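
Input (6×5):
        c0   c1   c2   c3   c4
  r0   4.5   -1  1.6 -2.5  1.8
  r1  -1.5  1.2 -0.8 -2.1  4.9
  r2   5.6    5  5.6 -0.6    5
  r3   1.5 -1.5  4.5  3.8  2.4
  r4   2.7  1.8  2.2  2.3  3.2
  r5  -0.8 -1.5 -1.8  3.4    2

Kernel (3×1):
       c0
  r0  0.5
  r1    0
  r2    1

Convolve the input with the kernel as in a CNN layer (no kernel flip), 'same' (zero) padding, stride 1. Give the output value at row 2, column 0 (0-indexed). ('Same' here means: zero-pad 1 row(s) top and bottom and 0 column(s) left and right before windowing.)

The receptive field on the zero-padded input at this output position is [-1.5 / 5.6 / 1.5]. Elementwise product with the kernel and sum: -1.5·0.5 + 1.5·1.

0.75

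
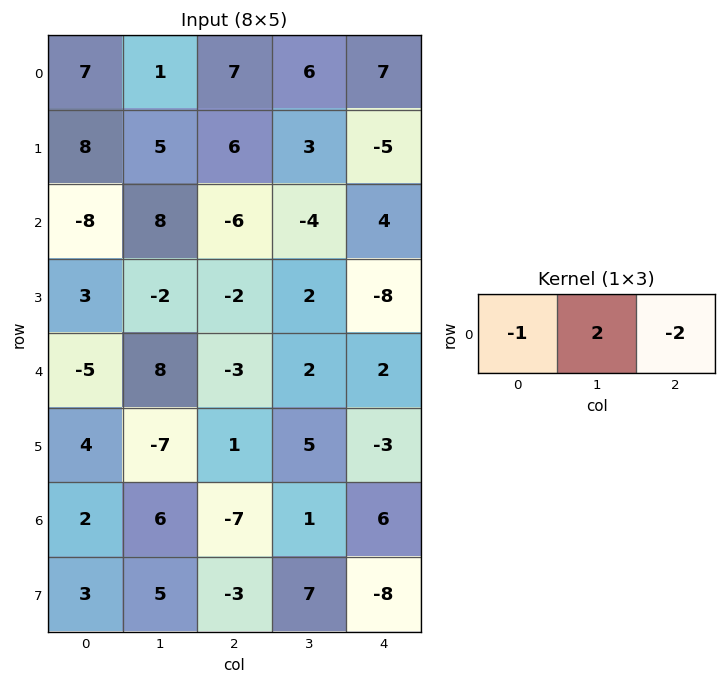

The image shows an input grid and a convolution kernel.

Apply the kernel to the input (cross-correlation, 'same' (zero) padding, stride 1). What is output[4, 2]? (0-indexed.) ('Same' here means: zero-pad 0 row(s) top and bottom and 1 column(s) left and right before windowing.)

The receptive field on the zero-padded input at this output position is [8 -3 2]. Elementwise product with the kernel and sum: 8·-1 + -3·2 + 2·-2.

-18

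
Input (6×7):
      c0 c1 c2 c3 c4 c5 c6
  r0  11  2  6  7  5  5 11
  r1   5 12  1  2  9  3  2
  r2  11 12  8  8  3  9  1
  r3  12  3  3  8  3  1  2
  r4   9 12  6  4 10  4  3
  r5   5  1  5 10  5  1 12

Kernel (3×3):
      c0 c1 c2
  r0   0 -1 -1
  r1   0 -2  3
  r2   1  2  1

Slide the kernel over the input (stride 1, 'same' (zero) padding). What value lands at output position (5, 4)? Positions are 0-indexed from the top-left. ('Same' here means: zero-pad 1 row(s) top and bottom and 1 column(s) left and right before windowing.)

The receptive field on the zero-padded input at this output position is [4 10 4 / 10 5 1 / 0 0 0]. Elementwise product with the kernel and sum: 10·-1 + 4·-1 + 5·-2 + 1·3 + 0·1 + 0·2 + 0·1.

-21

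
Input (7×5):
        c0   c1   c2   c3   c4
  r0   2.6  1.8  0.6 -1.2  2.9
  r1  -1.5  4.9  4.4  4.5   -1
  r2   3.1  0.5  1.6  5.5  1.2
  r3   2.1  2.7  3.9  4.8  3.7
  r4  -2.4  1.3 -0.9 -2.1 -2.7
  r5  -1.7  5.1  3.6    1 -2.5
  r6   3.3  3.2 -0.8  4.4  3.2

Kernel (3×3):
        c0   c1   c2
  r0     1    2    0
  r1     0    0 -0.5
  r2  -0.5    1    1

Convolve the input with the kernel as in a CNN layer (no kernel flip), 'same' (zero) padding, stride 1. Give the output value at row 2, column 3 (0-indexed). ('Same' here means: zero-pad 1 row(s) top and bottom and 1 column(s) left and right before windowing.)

19.35

The receptive field on the zero-padded input at this output position is [4.4 4.5 -1 / 1.6 5.5 1.2 / 3.9 4.8 3.7]. Elementwise product with the kernel and sum: 4.4·1 + 4.5·2 + 1.2·-0.5 + 3.9·-0.5 + 4.8·1 + 3.7·1.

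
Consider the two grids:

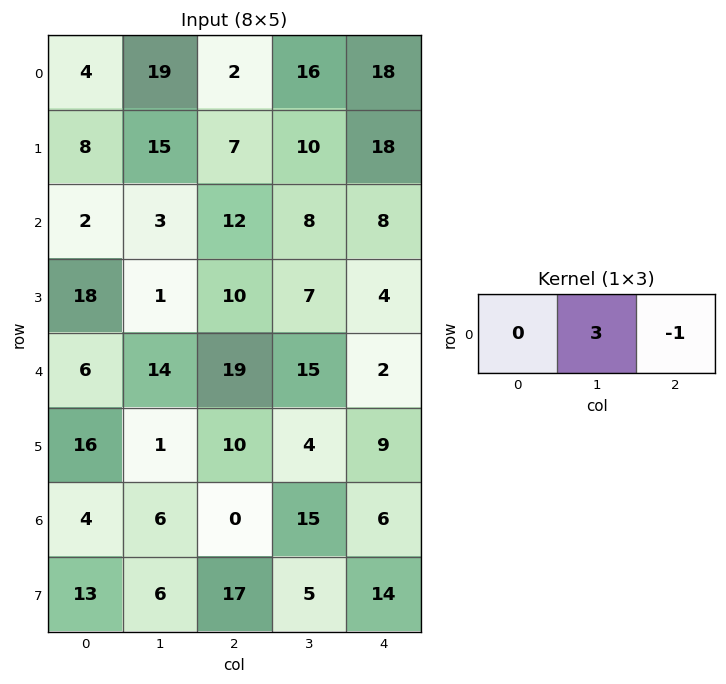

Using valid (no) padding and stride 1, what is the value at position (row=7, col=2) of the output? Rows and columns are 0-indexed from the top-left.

1

The receptive field on the input at this output position is [17 5 14]. Elementwise product with the kernel and sum: 5·3 + 14·-1.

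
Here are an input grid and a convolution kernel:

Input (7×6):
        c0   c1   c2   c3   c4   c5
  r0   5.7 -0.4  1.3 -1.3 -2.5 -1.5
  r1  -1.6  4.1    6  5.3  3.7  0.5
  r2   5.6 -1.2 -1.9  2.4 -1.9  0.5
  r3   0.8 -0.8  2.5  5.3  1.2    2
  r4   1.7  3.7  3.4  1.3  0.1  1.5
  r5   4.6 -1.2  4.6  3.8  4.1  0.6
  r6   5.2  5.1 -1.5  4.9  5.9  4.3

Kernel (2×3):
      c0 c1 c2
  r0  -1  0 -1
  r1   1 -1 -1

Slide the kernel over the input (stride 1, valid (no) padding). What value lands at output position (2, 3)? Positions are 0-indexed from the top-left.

The receptive field on the input at this output position is [2.4 -1.9 0.5 / 5.3 1.2 2]. Elementwise product with the kernel and sum: 2.4·-1 + 0.5·-1 + 5.3·1 + 1.2·-1 + 2·-1.

-0.8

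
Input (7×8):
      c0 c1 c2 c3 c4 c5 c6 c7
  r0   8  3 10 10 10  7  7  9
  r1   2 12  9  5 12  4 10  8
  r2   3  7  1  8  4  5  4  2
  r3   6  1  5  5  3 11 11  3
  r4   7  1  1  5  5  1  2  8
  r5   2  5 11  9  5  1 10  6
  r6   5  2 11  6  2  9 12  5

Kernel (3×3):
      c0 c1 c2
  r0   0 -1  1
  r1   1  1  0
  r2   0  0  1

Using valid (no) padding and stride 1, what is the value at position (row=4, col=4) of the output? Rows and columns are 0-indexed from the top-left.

The receptive field on the input at this output position is [5 1 2 / 5 1 10 / 2 9 12]. Elementwise product with the kernel and sum: 1·-1 + 2·1 + 5·1 + 1·1 + 12·1.

19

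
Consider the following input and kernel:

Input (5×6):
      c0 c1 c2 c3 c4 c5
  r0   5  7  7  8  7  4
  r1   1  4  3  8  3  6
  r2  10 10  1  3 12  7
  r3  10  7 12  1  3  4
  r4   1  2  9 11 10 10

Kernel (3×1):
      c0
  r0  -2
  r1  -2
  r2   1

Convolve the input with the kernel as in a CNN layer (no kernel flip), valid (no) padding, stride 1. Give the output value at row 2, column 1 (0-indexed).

The receptive field on the input at this output position is [10 / 7 / 2]. Elementwise product with the kernel and sum: 10·-2 + 7·-2 + 2·1.

-32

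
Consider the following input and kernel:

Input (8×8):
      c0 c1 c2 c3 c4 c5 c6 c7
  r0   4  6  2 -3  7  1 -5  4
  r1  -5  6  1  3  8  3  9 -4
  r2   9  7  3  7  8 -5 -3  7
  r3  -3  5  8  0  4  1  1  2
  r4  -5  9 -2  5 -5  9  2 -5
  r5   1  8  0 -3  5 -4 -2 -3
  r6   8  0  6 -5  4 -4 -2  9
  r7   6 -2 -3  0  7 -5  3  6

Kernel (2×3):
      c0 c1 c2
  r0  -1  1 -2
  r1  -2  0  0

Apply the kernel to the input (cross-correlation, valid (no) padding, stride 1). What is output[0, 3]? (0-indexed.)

2

The receptive field on the input at this output position is [-3 7 1 / 3 8 3]. Elementwise product with the kernel and sum: -3·-1 + 7·1 + 1·-2 + 3·-2.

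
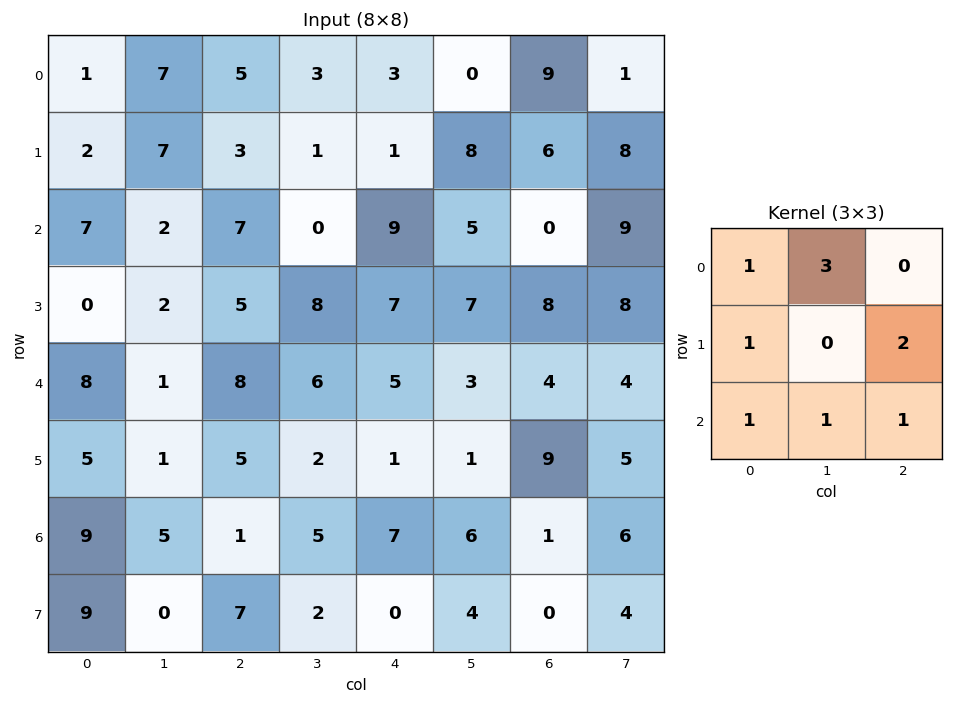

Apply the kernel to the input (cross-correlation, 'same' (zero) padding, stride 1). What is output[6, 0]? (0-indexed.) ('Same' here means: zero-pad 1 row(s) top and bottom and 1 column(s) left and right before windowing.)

The receptive field on the zero-padded input at this output position is [0 5 1 / 0 9 5 / 0 9 0]. Elementwise product with the kernel and sum: 0·1 + 5·3 + 0·1 + 5·2 + 0·1 + 9·1 + 0·1.

34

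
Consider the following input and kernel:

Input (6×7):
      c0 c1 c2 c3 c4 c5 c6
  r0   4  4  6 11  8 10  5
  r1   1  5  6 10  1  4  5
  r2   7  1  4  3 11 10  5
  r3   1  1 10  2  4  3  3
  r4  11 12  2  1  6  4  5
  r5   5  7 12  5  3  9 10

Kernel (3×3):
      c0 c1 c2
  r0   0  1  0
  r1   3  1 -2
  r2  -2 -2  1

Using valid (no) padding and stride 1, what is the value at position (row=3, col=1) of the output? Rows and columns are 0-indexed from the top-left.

13

The receptive field on the input at this output position is [1 10 2 / 12 2 1 / 7 12 5]. Elementwise product with the kernel and sum: 10·1 + 12·3 + 2·1 + 1·-2 + 7·-2 + 12·-2 + 5·1.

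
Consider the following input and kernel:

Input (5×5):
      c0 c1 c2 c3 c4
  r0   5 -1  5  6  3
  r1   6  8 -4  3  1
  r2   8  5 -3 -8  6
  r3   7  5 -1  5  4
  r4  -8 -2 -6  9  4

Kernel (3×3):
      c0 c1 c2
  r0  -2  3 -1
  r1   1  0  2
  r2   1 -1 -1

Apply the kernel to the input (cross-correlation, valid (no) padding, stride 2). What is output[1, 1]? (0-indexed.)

-36

The receptive field on the input at this output position is [-3 -8 6 / -1 5 4 / -6 9 4]. Elementwise product with the kernel and sum: -3·-2 + -8·3 + 6·-1 + -1·1 + 4·2 + -6·1 + 9·-1 + 4·-1.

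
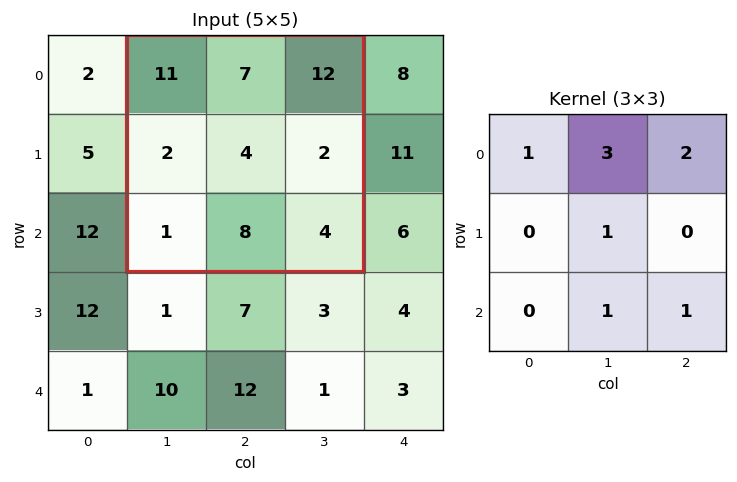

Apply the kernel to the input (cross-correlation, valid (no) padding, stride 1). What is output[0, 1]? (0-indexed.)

72

The receptive field on the input at this output position is [11 7 12 / 2 4 2 / 1 8 4]. Elementwise product with the kernel and sum: 11·1 + 7·3 + 12·2 + 4·1 + 8·1 + 4·1.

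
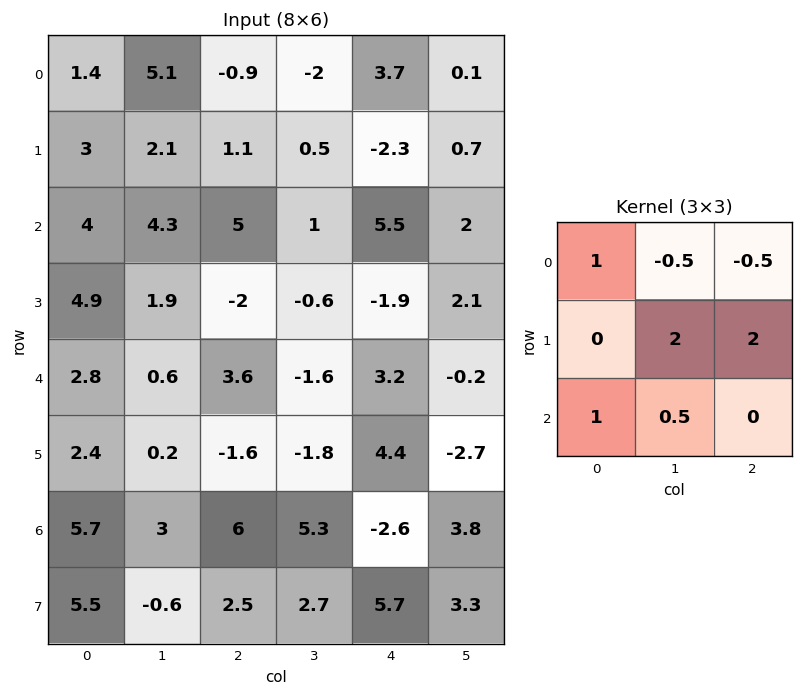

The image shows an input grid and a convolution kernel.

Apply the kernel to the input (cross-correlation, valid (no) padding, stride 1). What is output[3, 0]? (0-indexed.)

15.85

The receptive field on the input at this output position is [4.9 1.9 -2 / 2.8 0.6 3.6 / 2.4 0.2 -1.6]. Elementwise product with the kernel and sum: 4.9·1 + 1.9·-0.5 + -2·-0.5 + 0.6·2 + 3.6·2 + 2.4·1 + 0.2·0.5.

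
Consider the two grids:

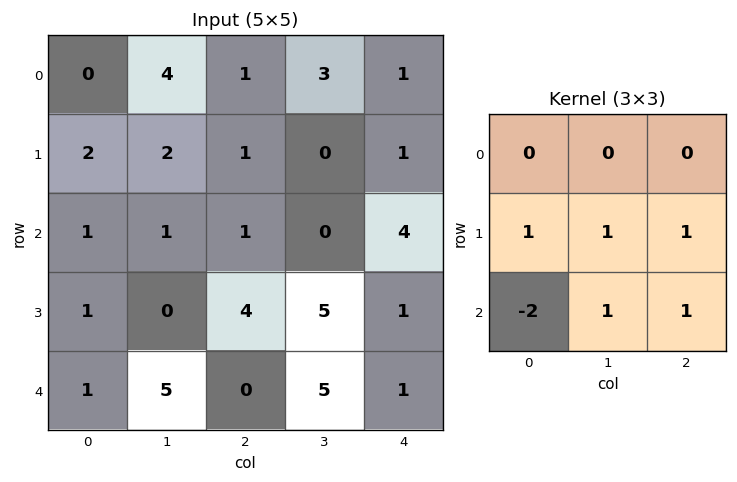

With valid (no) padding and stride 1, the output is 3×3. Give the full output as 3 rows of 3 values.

Output[0,0]: The receptive field on the input at this output position is [0 4 1 / 2 2 1 / 1 1 1]. Elementwise product with the kernel and sum: 2·1 + 2·1 + 1·1 + 1·-2 + 1·1 + 1·1.

5 2 4
5 11 3
8 4 16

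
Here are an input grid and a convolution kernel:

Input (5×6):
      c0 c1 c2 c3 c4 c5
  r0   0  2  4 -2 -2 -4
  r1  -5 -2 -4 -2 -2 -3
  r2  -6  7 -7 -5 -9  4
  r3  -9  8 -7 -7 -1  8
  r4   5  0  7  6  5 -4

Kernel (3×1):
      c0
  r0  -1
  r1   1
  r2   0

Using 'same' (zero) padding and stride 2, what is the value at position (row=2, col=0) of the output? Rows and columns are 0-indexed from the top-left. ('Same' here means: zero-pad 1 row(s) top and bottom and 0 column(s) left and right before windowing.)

14

The receptive field on the zero-padded input at this output position is [-9 / 5 / 0]. Elementwise product with the kernel and sum: -9·-1 + 5·1.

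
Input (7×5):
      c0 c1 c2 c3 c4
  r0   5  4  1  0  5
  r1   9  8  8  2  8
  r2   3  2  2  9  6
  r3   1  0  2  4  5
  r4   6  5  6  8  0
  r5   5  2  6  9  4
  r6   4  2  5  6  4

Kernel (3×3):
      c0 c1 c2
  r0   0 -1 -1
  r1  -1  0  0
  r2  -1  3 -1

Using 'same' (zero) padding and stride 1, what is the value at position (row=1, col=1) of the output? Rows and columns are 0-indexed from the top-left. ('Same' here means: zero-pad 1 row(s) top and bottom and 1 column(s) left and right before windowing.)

-13

The receptive field on the zero-padded input at this output position is [5 4 1 / 9 8 8 / 3 2 2]. Elementwise product with the kernel and sum: 4·-1 + 1·-1 + 9·-1 + 3·-1 + 2·3 + 2·-1.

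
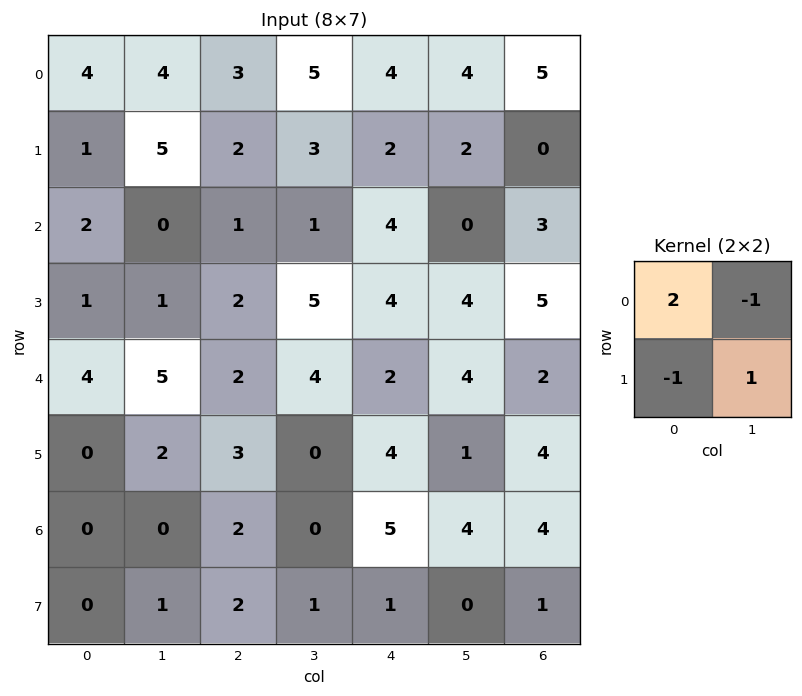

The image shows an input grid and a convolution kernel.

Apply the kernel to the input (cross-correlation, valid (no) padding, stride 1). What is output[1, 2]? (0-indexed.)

The receptive field on the input at this output position is [2 3 / 1 1]. Elementwise product with the kernel and sum: 2·2 + 3·-1 + 1·-1 + 1·1.

1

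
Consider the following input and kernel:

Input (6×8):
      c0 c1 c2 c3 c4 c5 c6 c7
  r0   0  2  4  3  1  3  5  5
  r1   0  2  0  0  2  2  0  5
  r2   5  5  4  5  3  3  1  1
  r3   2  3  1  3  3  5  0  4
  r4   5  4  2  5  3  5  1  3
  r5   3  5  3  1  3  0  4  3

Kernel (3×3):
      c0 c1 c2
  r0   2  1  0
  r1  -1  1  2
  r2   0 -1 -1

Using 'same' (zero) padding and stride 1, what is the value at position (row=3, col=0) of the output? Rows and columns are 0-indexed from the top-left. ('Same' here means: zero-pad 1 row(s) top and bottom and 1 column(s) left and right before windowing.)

4

The receptive field on the zero-padded input at this output position is [0 5 5 / 0 2 3 / 0 5 4]. Elementwise product with the kernel and sum: 0·2 + 5·1 + 0·-1 + 2·1 + 3·2 + 5·-1 + 4·-1.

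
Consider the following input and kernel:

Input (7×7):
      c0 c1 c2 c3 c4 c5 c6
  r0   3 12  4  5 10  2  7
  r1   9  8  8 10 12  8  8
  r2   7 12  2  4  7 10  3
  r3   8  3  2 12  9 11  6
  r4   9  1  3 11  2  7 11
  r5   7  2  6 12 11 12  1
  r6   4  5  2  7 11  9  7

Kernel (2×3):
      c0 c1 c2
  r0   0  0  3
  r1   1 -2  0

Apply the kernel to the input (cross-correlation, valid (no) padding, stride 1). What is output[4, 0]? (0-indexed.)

12

The receptive field on the input at this output position is [9 1 3 / 7 2 6]. Elementwise product with the kernel and sum: 3·3 + 7·1 + 2·-2.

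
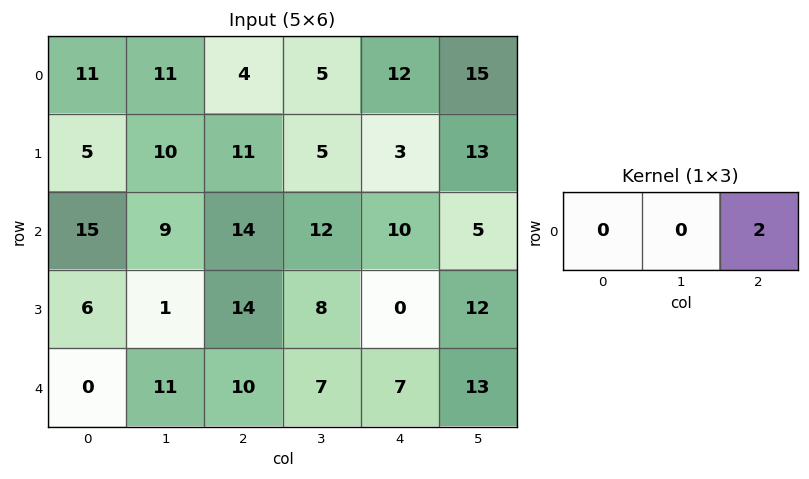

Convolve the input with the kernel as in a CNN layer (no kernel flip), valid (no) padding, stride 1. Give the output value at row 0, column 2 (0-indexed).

The receptive field on the input at this output position is [4 5 12]. Elementwise product with the kernel and sum: 12·2.

24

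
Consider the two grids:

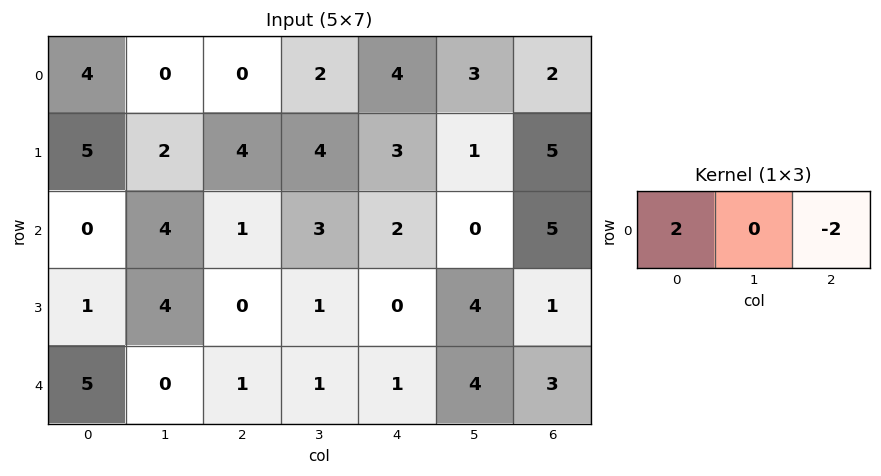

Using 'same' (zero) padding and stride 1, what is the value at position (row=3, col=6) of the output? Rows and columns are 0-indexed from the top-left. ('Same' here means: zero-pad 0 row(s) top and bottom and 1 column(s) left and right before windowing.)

8

The receptive field on the zero-padded input at this output position is [4 1 0]. Elementwise product with the kernel and sum: 4·2 + 0·-2.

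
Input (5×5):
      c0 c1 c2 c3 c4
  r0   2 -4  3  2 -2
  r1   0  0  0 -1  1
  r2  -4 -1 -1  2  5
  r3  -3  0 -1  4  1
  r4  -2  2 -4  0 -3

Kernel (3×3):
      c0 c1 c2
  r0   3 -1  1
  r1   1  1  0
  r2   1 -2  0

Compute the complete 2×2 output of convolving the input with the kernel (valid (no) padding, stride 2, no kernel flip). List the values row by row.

Output[0,0]: The receptive field on the input at this output position is [2 -4 3 / 0 0 0 / -4 -1 -1]. Elementwise product with the kernel and sum: 2·3 + -4·-1 + 3·1 + 0·1 + 0·1 + -4·1 + -1·-2.
Output[0,1]: The receptive field on the input at this output position is [3 2 -2 / 0 -1 1 / -1 2 5]. Elementwise product with the kernel and sum: 3·3 + 2·-1 + -2·1 + 0·1 + -1·1 + -1·1 + 2·-2.

11 -1
-21 -1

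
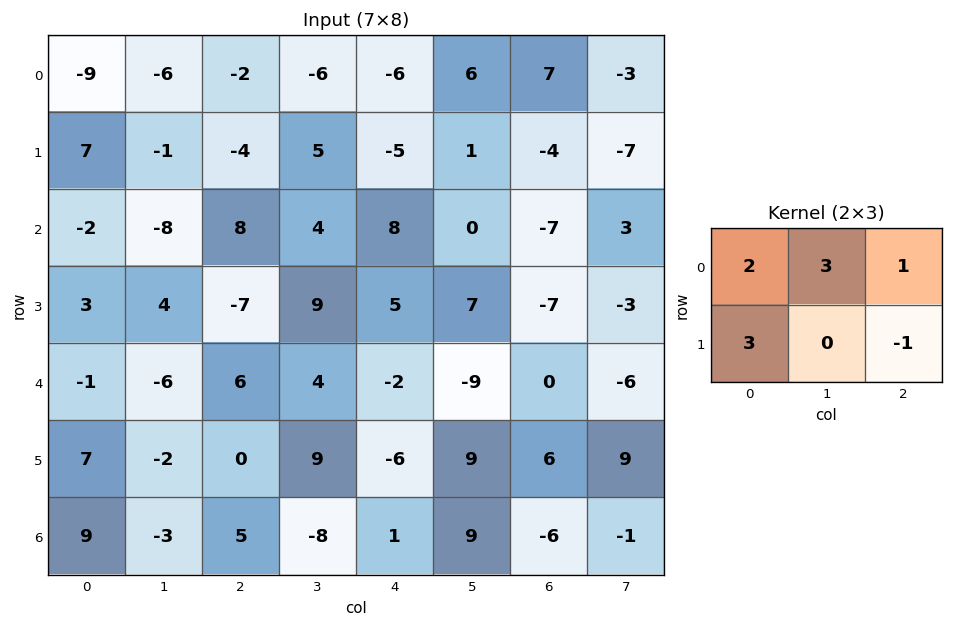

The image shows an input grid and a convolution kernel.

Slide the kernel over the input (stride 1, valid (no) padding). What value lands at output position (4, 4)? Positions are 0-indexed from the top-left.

The receptive field on the input at this output position is [-2 -9 0 / -6 9 6]. Elementwise product with the kernel and sum: -2·2 + -9·3 + 0·1 + -6·3 + 6·-1.

-55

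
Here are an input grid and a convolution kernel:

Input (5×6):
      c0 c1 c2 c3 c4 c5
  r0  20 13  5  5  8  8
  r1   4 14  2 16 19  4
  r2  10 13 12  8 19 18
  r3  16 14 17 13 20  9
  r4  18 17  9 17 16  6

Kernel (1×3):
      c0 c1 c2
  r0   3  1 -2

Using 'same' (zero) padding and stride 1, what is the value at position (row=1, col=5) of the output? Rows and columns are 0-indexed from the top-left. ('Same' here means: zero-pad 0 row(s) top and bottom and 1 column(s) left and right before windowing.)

The receptive field on the zero-padded input at this output position is [19 4 0]. Elementwise product with the kernel and sum: 19·3 + 4·1 + 0·-2.

61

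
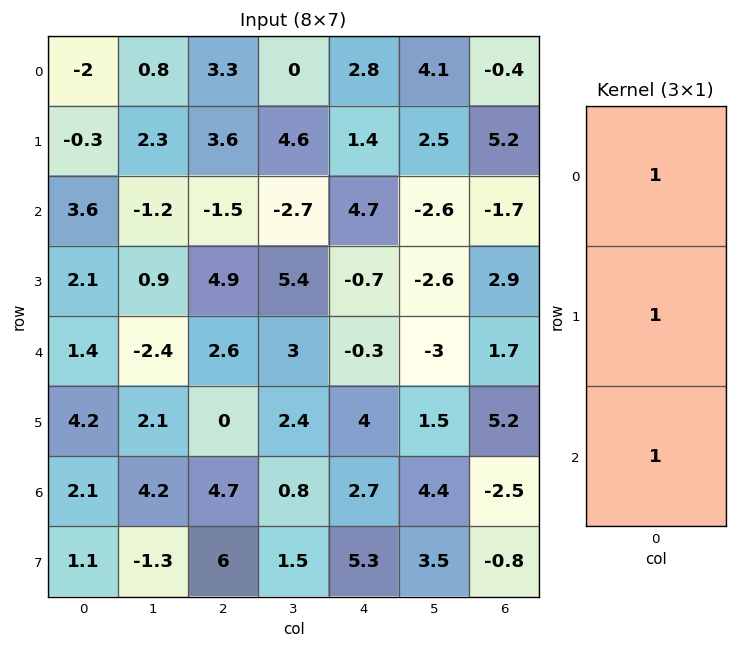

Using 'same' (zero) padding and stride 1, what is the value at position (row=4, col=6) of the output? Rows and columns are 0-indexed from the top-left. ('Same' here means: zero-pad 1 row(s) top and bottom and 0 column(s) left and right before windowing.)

The receptive field on the zero-padded input at this output position is [2.9 / 1.7 / 5.2]. Elementwise product with the kernel and sum: 2.9·1 + 1.7·1 + 5.2·1.

9.8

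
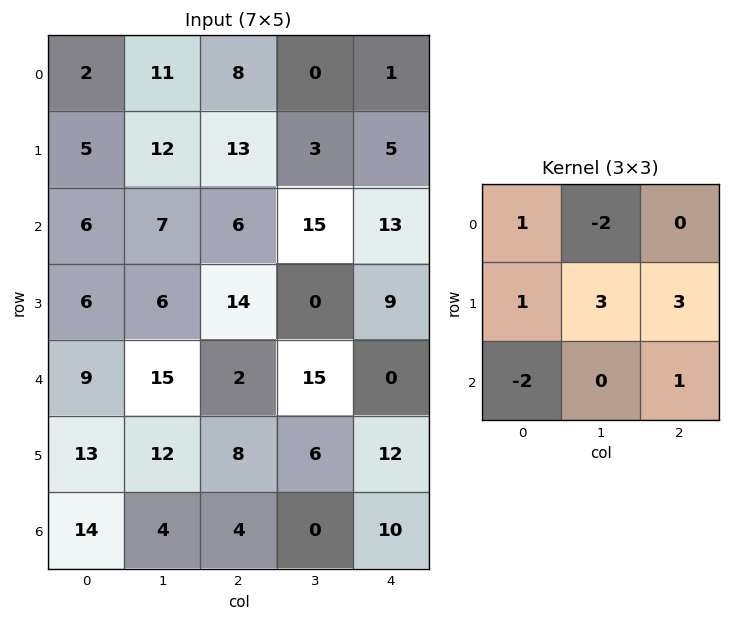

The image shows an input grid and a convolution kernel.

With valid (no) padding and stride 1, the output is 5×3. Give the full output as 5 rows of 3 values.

54 56 46
28 44 78
42 28 13
36 26 57
28 57 36

Output[0,0]: The receptive field on the input at this output position is [2 11 8 / 5 12 13 / 6 7 6]. Elementwise product with the kernel and sum: 2·1 + 11·-2 + 5·1 + 12·3 + 13·3 + 6·-2 + 6·1.
Output[0,1]: The receptive field on the input at this output position is [11 8 0 / 12 13 3 / 7 6 15]. Elementwise product with the kernel and sum: 11·1 + 8·-2 + 12·1 + 13·3 + 3·3 + 7·-2 + 15·1.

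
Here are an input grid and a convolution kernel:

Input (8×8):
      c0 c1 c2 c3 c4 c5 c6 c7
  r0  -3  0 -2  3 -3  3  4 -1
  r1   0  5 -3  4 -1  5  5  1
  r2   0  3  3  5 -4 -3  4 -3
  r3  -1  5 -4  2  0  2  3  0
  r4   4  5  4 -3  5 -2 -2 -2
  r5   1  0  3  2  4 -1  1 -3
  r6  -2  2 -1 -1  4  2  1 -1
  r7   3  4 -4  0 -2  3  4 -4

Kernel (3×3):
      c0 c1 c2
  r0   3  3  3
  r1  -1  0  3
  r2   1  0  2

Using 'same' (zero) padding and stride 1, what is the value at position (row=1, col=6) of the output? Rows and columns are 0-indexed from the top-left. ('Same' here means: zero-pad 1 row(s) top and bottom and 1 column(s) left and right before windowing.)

The receptive field on the zero-padded input at this output position is [3 4 -1 / 5 5 1 / -3 4 -3]. Elementwise product with the kernel and sum: 3·3 + 4·3 + -1·3 + 5·-1 + 1·3 + -3·1 + -3·2.

7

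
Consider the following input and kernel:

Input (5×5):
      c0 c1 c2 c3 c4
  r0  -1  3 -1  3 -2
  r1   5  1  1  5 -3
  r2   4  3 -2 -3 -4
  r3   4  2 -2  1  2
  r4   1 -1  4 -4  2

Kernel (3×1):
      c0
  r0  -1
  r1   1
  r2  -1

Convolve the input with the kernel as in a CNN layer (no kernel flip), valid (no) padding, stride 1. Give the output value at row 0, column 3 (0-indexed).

5

The receptive field on the input at this output position is [3 / 5 / -3]. Elementwise product with the kernel and sum: 3·-1 + 5·1 + -3·-1.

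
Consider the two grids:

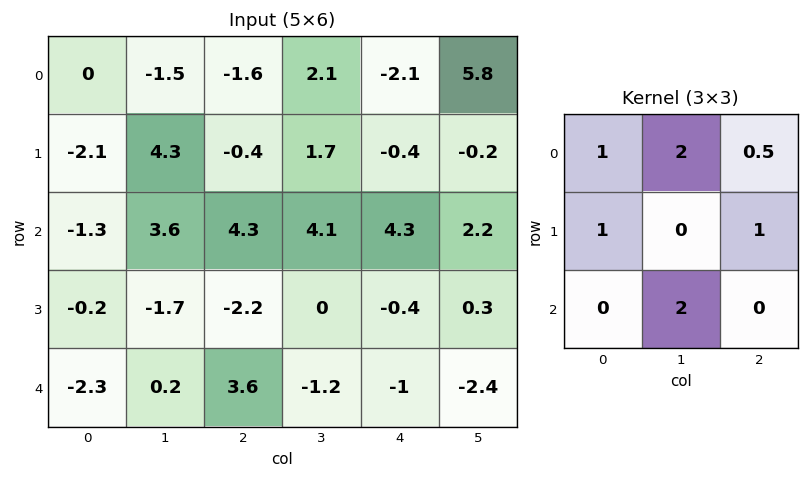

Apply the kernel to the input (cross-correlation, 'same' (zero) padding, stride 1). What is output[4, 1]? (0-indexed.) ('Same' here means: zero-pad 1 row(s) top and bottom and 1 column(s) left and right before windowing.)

The receptive field on the zero-padded input at this output position is [-0.2 -1.7 -2.2 / -2.3 0.2 3.6 / 0 0 0]. Elementwise product with the kernel and sum: -0.2·1 + -1.7·2 + -2.2·0.5 + -2.3·1 + 3.6·1 + 0·2.

-3.4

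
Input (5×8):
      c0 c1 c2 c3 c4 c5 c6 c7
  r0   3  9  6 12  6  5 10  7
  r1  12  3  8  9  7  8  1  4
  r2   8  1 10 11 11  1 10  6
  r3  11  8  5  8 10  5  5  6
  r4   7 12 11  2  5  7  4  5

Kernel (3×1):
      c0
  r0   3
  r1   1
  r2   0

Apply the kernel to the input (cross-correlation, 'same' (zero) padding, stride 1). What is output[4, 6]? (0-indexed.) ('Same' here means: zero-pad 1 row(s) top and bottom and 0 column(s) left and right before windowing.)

The receptive field on the zero-padded input at this output position is [5 / 4 / 0]. Elementwise product with the kernel and sum: 5·3 + 4·1.

19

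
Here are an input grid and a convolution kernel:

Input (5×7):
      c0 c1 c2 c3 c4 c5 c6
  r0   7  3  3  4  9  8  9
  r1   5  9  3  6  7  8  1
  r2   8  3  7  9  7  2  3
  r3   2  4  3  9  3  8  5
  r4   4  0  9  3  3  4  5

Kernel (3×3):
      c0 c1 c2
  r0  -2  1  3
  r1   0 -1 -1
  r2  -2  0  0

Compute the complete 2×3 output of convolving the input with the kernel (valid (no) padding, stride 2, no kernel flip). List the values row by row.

-30 -2 -6
-7 -14 -22

Output[0,0]: The receptive field on the input at this output position is [7 3 3 / 5 9 3 / 8 3 7]. Elementwise product with the kernel and sum: 7·-2 + 3·1 + 3·3 + 9·-1 + 3·-1 + 8·-2.
Output[0,1]: The receptive field on the input at this output position is [3 4 9 / 3 6 7 / 7 9 7]. Elementwise product with the kernel and sum: 3·-2 + 4·1 + 9·3 + 6·-1 + 7·-1 + 7·-2.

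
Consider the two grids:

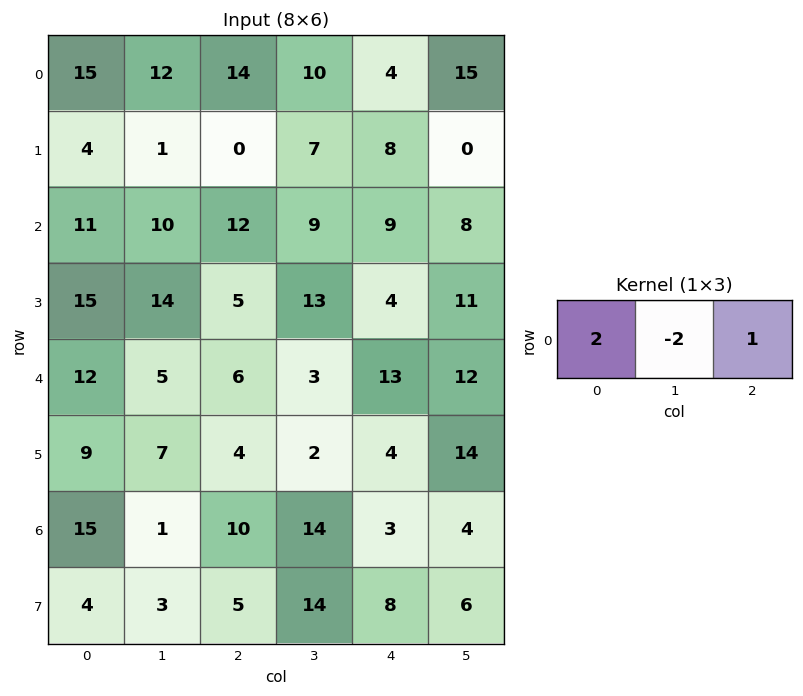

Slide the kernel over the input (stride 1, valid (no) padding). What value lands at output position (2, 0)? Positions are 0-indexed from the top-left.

The receptive field on the input at this output position is [11 10 12]. Elementwise product with the kernel and sum: 11·2 + 10·-2 + 12·1.

14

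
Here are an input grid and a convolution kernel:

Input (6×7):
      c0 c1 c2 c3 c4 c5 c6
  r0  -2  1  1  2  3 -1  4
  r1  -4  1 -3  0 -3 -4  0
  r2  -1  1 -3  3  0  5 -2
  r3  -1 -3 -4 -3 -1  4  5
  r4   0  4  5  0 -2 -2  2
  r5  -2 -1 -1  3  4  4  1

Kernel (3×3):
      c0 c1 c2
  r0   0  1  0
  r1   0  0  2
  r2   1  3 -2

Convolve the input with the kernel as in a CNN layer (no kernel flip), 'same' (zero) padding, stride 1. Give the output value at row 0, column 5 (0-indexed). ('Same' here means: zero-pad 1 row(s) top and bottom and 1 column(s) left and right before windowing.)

-7

The receptive field on the zero-padded input at this output position is [0 0 0 / 3 -1 4 / -3 -4 0]. Elementwise product with the kernel and sum: 0·1 + 4·2 + -3·1 + -4·3 + 0·-2.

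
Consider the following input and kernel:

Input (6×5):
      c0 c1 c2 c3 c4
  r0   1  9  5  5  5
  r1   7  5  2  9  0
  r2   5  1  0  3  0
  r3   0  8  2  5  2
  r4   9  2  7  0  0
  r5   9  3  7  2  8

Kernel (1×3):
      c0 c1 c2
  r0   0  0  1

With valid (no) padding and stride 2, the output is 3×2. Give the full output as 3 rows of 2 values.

5 5
0 0
7 0

Output[0,0]: The receptive field on the input at this output position is [1 9 5]. Elementwise product with the kernel and sum: 5·1.
Output[0,1]: The receptive field on the input at this output position is [5 5 5]. Elementwise product with the kernel and sum: 5·1.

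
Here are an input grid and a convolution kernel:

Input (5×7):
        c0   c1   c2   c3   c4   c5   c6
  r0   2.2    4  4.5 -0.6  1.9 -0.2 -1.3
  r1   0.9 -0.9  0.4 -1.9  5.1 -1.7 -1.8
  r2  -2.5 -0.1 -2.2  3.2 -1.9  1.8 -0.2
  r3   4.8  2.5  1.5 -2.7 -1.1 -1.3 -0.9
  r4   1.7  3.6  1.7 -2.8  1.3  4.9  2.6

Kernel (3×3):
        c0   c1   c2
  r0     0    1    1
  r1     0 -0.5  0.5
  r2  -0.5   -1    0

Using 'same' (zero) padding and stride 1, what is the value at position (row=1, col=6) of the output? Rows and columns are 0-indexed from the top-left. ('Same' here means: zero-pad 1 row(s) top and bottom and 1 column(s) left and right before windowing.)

-1.1

The receptive field on the zero-padded input at this output position is [-0.2 -1.3 0 / -1.7 -1.8 0 / 1.8 -0.2 0]. Elementwise product with the kernel and sum: -1.3·1 + 0·1 + -1.8·-0.5 + 0·0.5 + 1.8·-0.5 + -0.2·-1.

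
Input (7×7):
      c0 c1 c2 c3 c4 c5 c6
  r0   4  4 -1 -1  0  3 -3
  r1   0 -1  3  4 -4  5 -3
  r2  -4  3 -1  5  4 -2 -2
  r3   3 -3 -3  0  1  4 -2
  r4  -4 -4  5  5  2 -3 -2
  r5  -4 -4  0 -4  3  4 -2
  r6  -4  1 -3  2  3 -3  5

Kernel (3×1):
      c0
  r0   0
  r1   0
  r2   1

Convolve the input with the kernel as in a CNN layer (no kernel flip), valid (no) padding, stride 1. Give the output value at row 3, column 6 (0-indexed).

-2

The receptive field on the input at this output position is [-2 / -2 / -2]. Elementwise product with the kernel and sum: -2·1.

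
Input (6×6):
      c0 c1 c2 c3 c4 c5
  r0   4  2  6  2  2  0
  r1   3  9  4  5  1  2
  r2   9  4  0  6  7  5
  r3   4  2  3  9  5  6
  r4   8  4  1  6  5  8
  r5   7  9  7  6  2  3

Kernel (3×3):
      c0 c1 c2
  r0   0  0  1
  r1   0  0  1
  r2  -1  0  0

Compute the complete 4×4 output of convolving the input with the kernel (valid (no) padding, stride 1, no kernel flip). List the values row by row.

1 3 3 -4
0 9 5 -2
-5 11 11 5
-3 6 3 8

Output[0,0]: The receptive field on the input at this output position is [4 2 6 / 3 9 4 / 9 4 0]. Elementwise product with the kernel and sum: 6·1 + 4·1 + 9·-1.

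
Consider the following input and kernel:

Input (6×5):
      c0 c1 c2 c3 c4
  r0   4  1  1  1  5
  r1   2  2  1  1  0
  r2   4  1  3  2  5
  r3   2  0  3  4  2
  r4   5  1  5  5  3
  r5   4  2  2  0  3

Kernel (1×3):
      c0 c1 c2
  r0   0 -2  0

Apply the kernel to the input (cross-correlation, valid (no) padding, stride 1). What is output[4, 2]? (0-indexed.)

The receptive field on the input at this output position is [5 5 3]. Elementwise product with the kernel and sum: 5·-2.

-10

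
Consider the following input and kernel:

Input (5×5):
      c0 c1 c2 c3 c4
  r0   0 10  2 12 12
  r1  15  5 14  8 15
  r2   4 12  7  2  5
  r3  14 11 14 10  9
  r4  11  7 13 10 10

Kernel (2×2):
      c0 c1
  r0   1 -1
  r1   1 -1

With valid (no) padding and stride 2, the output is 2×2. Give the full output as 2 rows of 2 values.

Output[0,0]: The receptive field on the input at this output position is [0 10 / 15 5]. Elementwise product with the kernel and sum: 0·1 + 10·-1 + 15·1 + 5·-1.

0 -4
-5 9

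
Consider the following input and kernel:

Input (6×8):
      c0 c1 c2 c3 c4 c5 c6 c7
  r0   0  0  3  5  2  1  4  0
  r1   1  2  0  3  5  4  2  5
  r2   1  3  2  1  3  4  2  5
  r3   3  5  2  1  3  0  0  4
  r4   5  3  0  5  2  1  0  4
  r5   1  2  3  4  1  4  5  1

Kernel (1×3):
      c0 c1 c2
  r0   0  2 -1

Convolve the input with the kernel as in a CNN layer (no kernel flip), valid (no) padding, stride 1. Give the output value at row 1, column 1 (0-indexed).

-3

The receptive field on the input at this output position is [2 0 3]. Elementwise product with the kernel and sum: 0·2 + 3·-1.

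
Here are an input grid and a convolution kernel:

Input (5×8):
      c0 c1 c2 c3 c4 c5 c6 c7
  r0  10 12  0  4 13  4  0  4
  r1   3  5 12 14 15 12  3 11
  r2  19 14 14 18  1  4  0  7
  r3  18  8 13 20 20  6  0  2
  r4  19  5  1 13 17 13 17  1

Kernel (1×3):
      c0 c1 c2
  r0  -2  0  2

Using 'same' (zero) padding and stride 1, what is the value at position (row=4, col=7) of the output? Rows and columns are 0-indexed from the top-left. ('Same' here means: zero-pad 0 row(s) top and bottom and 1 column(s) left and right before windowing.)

-34

The receptive field on the zero-padded input at this output position is [17 1 0]. Elementwise product with the kernel and sum: 17·-2 + 0·2.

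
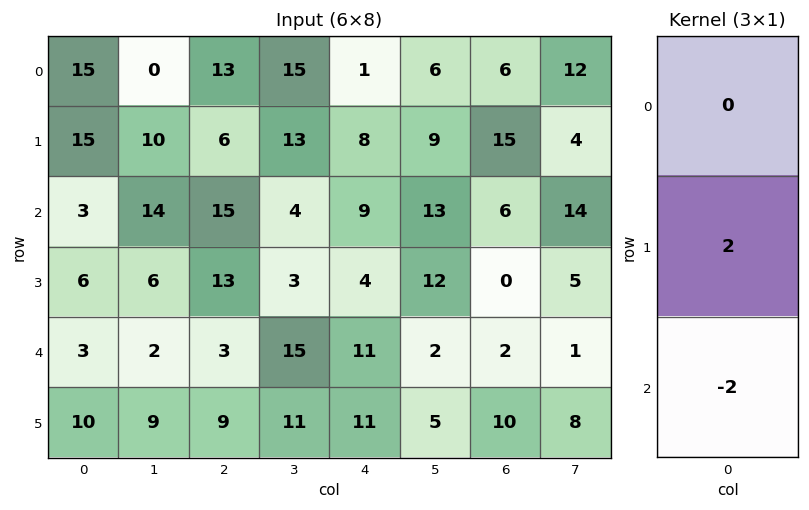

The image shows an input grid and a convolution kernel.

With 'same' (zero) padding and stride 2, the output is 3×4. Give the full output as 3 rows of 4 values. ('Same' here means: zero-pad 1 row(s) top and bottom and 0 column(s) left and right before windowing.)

Output[0,0]: The receptive field on the zero-padded input at this output position is [0 / 15 / 15]. Elementwise product with the kernel and sum: 15·2 + 15·-2.

0 14 -14 -18
-6 4 10 12
-14 -12 0 -16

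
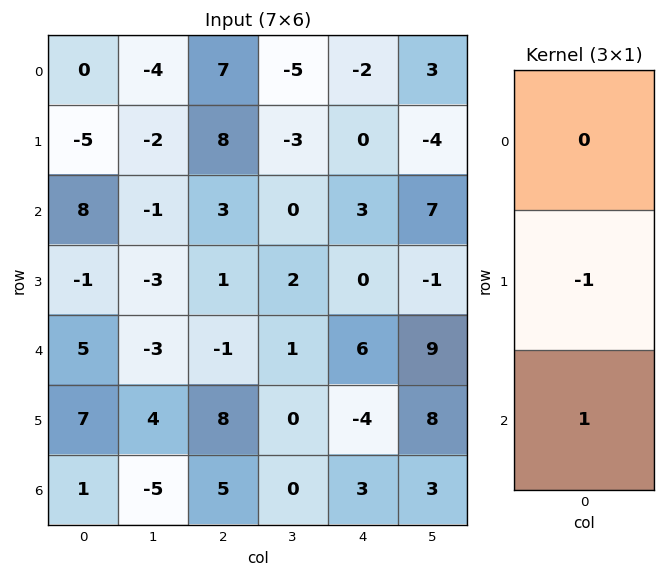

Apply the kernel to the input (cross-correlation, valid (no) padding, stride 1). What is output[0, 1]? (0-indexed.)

The receptive field on the input at this output position is [-4 / -2 / -1]. Elementwise product with the kernel and sum: -2·-1 + -1·1.

1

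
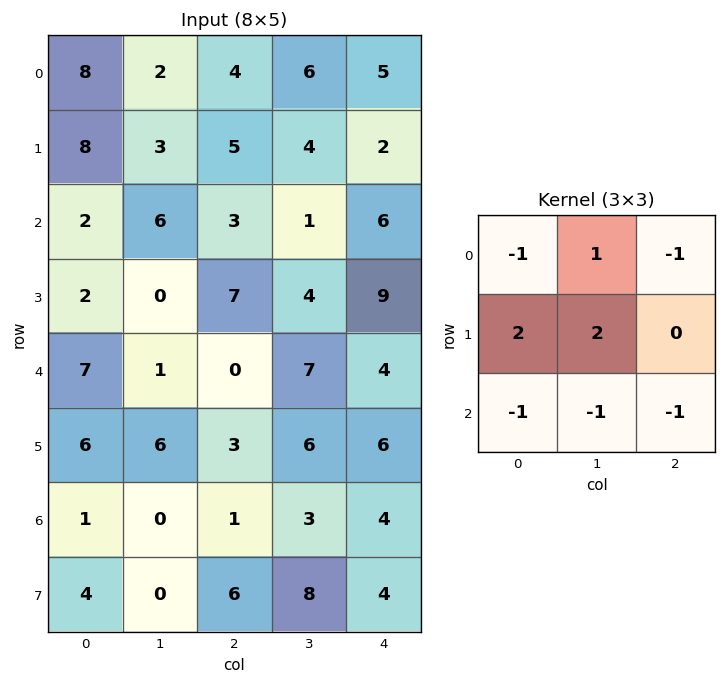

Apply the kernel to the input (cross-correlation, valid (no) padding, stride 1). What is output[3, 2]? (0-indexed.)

The receptive field on the input at this output position is [7 4 9 / 0 7 4 / 3 6 6]. Elementwise product with the kernel and sum: 7·-1 + 4·1 + 9·-1 + 0·2 + 7·2 + 3·-1 + 6·-1 + 6·-1.

-13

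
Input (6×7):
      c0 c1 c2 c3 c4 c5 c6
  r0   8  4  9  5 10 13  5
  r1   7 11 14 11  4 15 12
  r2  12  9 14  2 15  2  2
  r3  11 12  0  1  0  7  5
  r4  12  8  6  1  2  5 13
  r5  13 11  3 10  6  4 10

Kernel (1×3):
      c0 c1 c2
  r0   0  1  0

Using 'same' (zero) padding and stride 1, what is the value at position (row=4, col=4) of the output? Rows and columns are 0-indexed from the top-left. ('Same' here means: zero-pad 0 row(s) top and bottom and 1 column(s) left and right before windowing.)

2

The receptive field on the zero-padded input at this output position is [1 2 5]. Elementwise product with the kernel and sum: 2·1.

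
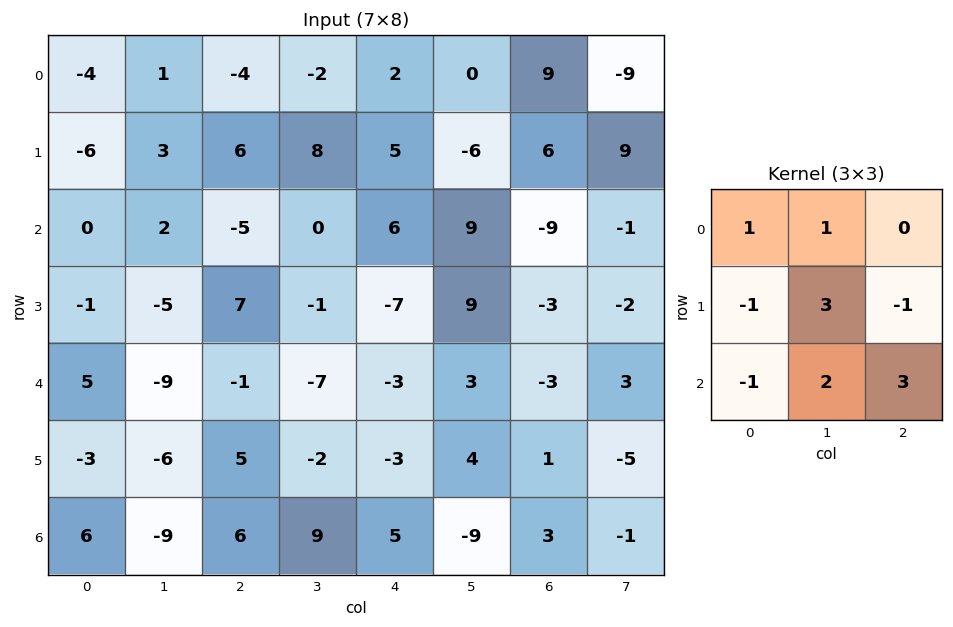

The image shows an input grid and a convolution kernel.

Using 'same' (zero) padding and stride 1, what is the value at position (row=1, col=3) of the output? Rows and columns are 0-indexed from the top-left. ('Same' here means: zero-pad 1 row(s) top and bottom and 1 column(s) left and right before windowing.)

30

The receptive field on the zero-padded input at this output position is [-4 -2 2 / 6 8 5 / -5 0 6]. Elementwise product with the kernel and sum: -4·1 + -2·1 + 6·-1 + 8·3 + 5·-1 + -5·-1 + 0·2 + 6·3.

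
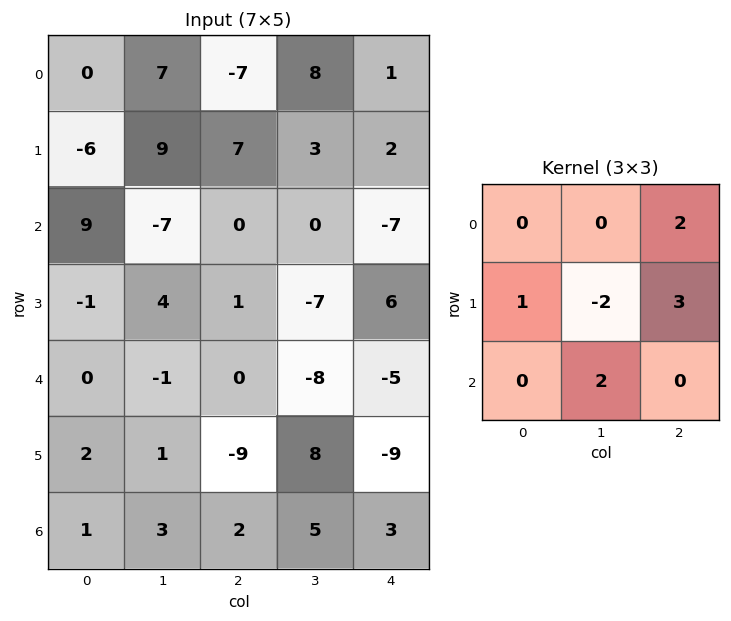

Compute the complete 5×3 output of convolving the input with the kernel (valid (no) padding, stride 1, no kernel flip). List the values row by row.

-31 20 9
45 1 -31
-8 -19 3
6 -57 29
-21 31 -52

Output[0,0]: The receptive field on the input at this output position is [0 7 -7 / -6 9 7 / 9 -7 0]. Elementwise product with the kernel and sum: -7·2 + -6·1 + 9·-2 + 7·3 + -7·2.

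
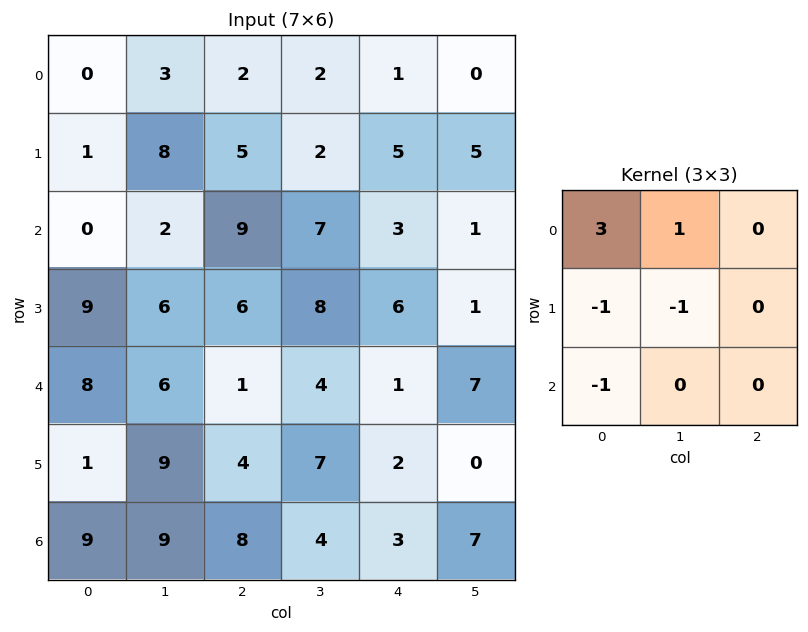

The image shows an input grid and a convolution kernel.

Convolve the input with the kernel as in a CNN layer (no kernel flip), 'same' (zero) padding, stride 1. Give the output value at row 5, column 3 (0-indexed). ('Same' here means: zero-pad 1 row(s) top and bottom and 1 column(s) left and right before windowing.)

The receptive field on the zero-padded input at this output position is [1 4 1 / 4 7 2 / 8 4 3]. Elementwise product with the kernel and sum: 1·3 + 4·1 + 4·-1 + 7·-1 + 8·-1.

-12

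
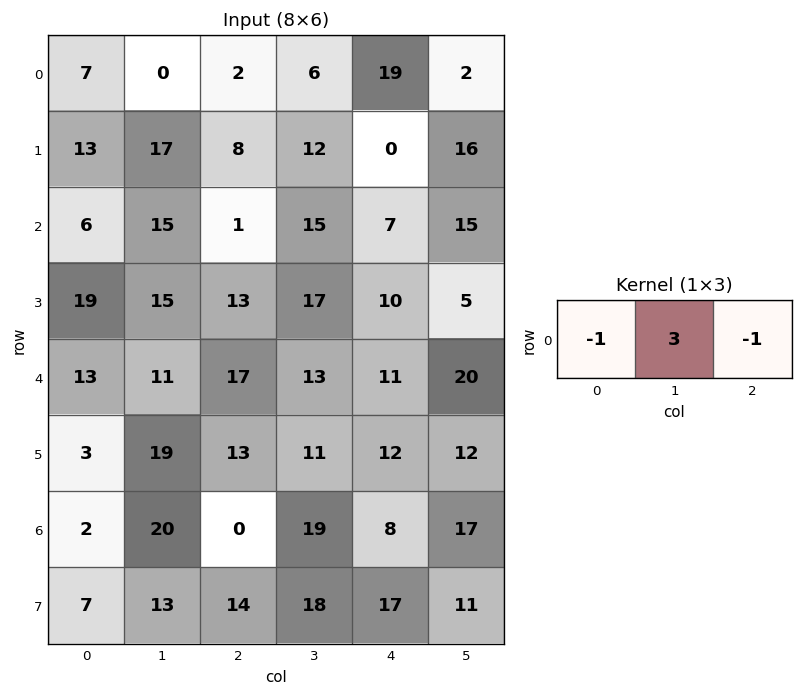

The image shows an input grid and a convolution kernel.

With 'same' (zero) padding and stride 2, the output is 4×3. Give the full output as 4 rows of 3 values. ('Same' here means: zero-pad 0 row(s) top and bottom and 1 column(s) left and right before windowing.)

21 0 49
3 -27 -9
28 27 0
-14 -39 -12

Output[0,0]: The receptive field on the zero-padded input at this output position is [0 7 0]. Elementwise product with the kernel and sum: 0·-1 + 7·3 + 0·-1.
Output[0,1]: The receptive field on the zero-padded input at this output position is [0 2 6]. Elementwise product with the kernel and sum: 0·-1 + 2·3 + 6·-1.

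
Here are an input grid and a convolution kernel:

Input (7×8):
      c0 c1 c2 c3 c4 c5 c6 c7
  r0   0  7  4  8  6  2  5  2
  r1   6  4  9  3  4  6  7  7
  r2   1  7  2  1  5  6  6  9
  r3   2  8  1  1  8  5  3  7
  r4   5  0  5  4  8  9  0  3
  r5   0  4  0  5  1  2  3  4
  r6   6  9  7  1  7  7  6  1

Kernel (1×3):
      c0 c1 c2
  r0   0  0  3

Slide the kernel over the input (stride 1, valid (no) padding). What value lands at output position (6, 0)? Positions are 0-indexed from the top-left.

21

The receptive field on the input at this output position is [6 9 7]. Elementwise product with the kernel and sum: 7·3.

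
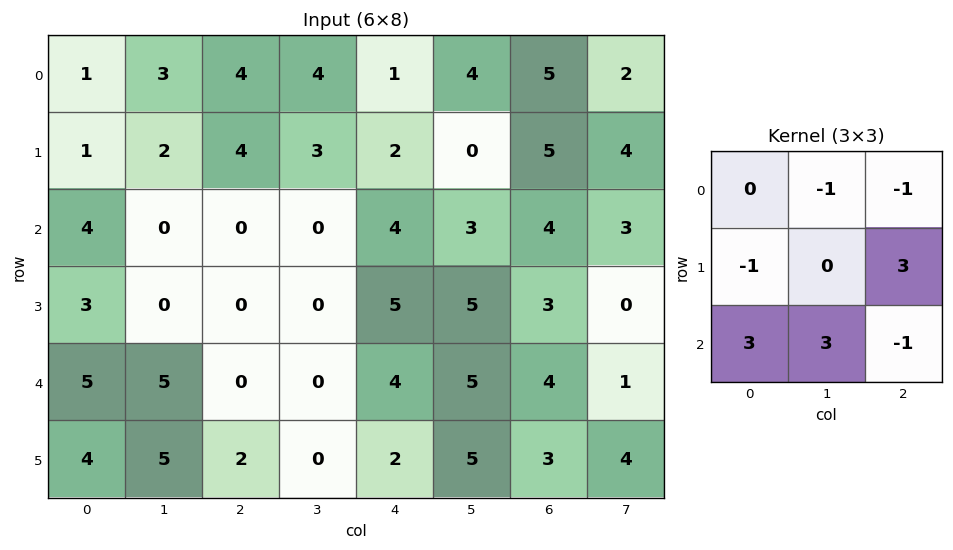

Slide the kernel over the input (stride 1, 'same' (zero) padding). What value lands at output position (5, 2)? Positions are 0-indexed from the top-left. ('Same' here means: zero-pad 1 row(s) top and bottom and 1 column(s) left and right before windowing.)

-5

The receptive field on the zero-padded input at this output position is [5 0 0 / 5 2 0 / 0 0 0]. Elementwise product with the kernel and sum: 0·-1 + 0·-1 + 5·-1 + 0·3 + 0·3 + 0·3 + 0·-1.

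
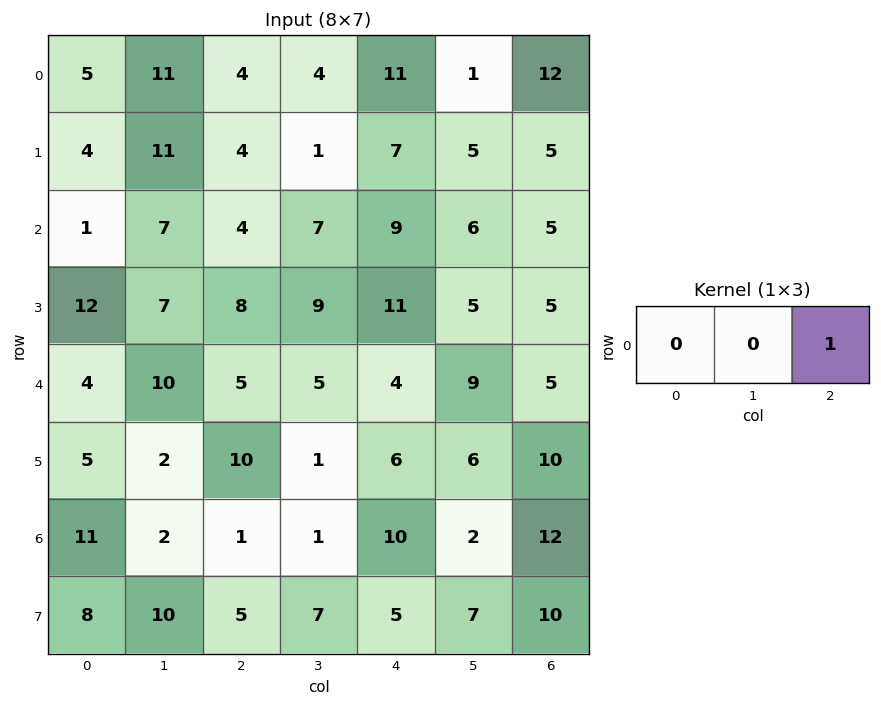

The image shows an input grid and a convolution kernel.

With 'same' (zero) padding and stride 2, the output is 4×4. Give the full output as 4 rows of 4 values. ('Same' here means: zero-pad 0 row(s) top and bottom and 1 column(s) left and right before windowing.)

11 4 1 0
7 7 6 0
10 5 9 0
2 1 2 0

Output[0,0]: The receptive field on the zero-padded input at this output position is [0 5 11]. Elementwise product with the kernel and sum: 11·1.
Output[0,1]: The receptive field on the zero-padded input at this output position is [11 4 4]. Elementwise product with the kernel and sum: 4·1.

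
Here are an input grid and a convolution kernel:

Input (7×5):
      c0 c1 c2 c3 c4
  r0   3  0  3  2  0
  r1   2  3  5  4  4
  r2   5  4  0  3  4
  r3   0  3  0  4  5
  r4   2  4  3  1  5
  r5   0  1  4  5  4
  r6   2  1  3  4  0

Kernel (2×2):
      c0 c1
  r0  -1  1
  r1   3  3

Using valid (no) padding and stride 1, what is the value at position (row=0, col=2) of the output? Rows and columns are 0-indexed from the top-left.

26

The receptive field on the input at this output position is [3 2 / 5 4]. Elementwise product with the kernel and sum: 3·-1 + 2·1 + 5·3 + 4·3.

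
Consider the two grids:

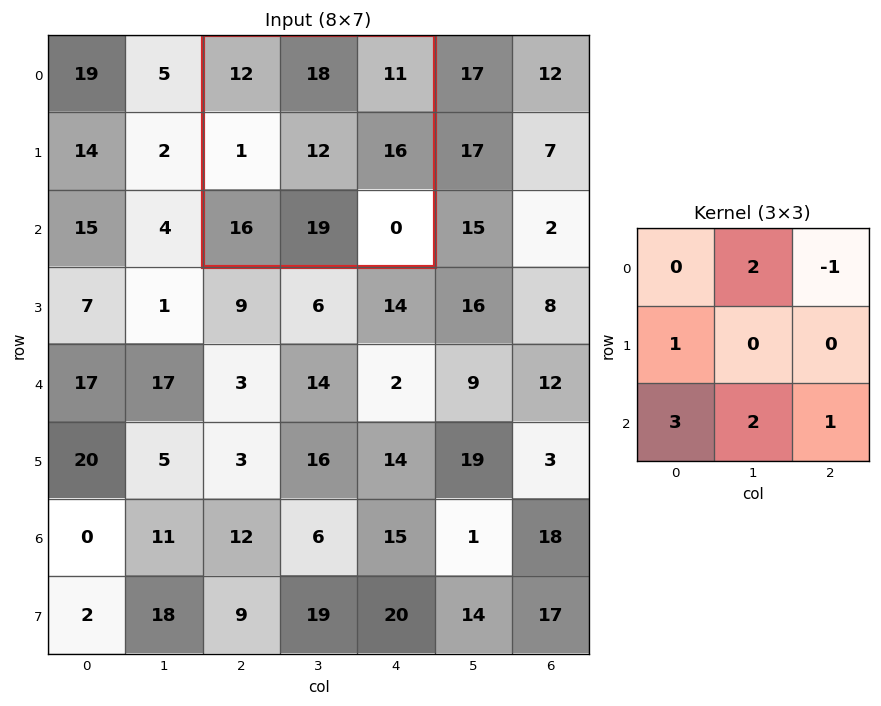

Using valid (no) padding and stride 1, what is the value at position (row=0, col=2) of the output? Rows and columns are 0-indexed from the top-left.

112

The receptive field on the input at this output position is [12 18 11 / 1 12 16 / 16 19 0]. Elementwise product with the kernel and sum: 18·2 + 11·-1 + 1·1 + 16·3 + 19·2 + 0·1.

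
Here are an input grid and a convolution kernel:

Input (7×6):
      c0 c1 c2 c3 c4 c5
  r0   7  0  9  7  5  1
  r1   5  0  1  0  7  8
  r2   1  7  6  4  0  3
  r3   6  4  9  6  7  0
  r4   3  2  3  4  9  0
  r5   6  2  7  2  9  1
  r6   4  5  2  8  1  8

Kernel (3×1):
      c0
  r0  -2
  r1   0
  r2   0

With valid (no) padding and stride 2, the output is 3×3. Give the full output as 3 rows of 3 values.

Output[0,0]: The receptive field on the input at this output position is [7 / 5 / 1]. Elementwise product with the kernel and sum: 7·-2.
Output[0,1]: The receptive field on the input at this output position is [9 / 1 / 6]. Elementwise product with the kernel and sum: 9·-2.

-14 -18 -10
-2 -12 0
-6 -6 -18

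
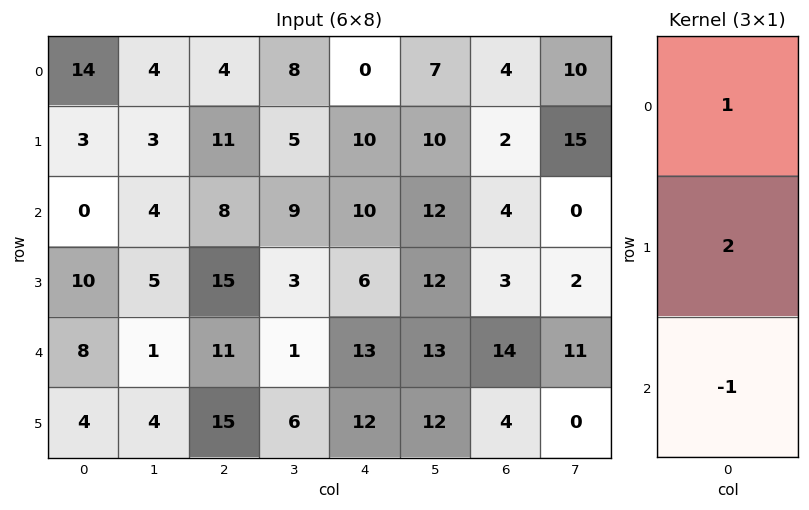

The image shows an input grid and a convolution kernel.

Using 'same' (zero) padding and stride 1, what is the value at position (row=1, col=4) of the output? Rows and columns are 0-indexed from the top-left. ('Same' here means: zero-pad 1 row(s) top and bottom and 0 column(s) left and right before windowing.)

10

The receptive field on the zero-padded input at this output position is [0 / 10 / 10]. Elementwise product with the kernel and sum: 0·1 + 10·2 + 10·-1.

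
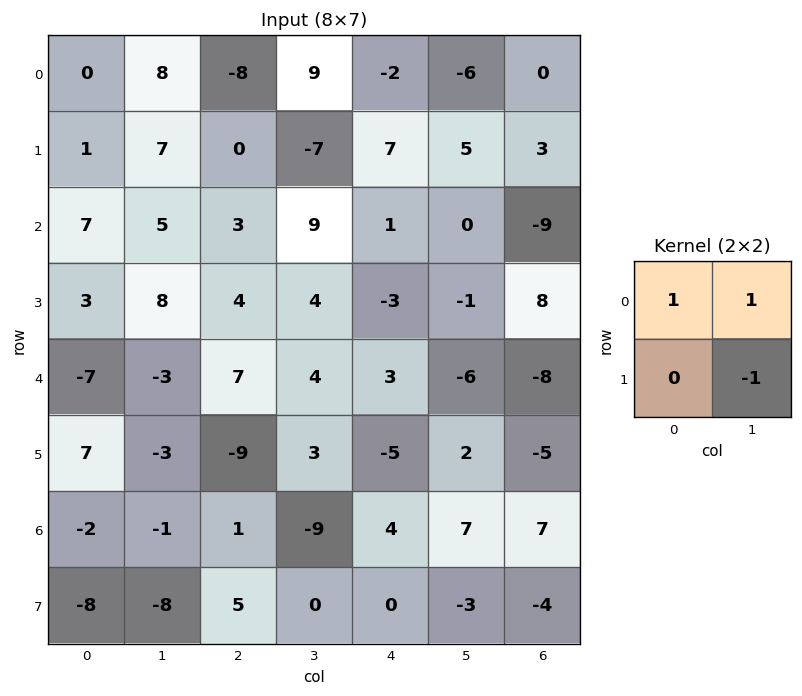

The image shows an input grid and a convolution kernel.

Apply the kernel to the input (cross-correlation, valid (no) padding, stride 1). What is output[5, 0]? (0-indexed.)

The receptive field on the input at this output position is [7 -3 / -2 -1]. Elementwise product with the kernel and sum: 7·1 + -3·1 + -1·-1.

5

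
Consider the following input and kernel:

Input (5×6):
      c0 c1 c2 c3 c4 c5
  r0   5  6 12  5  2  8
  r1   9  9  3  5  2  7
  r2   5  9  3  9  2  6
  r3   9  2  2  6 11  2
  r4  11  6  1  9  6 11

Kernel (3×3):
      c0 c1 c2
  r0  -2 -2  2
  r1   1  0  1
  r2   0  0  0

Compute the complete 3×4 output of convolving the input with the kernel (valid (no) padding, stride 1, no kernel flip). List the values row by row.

14 -12 -25 14
-22 4 -7 15
-11 2 -7 -2

Output[0,0]: The receptive field on the input at this output position is [5 6 12 / 9 9 3 / 5 9 3]. Elementwise product with the kernel and sum: 5·-2 + 6·-2 + 12·2 + 9·1 + 3·1.
Output[0,1]: The receptive field on the input at this output position is [6 12 5 / 9 3 5 / 9 3 9]. Elementwise product with the kernel and sum: 6·-2 + 12·-2 + 5·2 + 9·1 + 5·1.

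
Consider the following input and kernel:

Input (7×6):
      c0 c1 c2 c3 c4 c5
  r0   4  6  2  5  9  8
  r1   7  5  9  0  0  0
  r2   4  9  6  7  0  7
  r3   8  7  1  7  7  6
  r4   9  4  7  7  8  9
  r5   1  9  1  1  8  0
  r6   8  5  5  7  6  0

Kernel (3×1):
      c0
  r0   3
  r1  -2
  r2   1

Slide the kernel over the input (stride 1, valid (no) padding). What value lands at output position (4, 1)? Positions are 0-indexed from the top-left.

-1

The receptive field on the input at this output position is [4 / 9 / 5]. Elementwise product with the kernel and sum: 4·3 + 9·-2 + 5·1.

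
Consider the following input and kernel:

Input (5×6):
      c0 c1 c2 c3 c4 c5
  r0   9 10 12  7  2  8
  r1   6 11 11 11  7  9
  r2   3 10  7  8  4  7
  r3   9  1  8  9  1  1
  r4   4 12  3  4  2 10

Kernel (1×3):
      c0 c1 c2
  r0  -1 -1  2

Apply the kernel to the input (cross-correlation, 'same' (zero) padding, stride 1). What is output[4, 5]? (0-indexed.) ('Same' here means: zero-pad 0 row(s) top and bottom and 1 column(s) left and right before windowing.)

The receptive field on the zero-padded input at this output position is [2 10 0]. Elementwise product with the kernel and sum: 2·-1 + 10·-1 + 0·2.

-12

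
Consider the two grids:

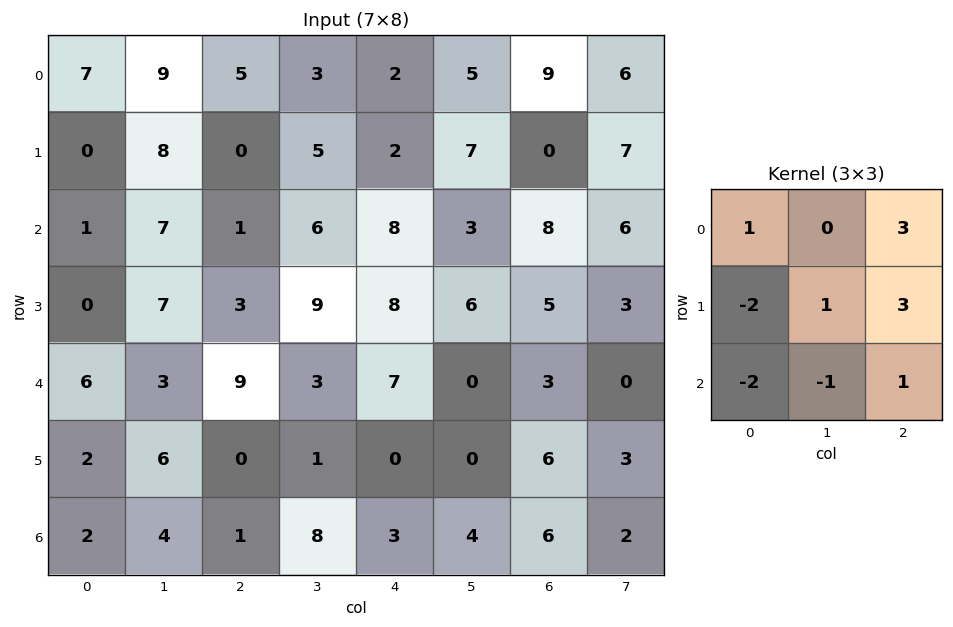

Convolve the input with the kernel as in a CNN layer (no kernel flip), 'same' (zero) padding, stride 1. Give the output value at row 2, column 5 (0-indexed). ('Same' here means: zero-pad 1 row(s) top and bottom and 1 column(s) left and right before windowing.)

-4

The receptive field on the zero-padded input at this output position is [2 7 0 / 8 3 8 / 8 6 5]. Elementwise product with the kernel and sum: 2·1 + 0·3 + 8·-2 + 3·1 + 8·3 + 8·-2 + 6·-1 + 5·1.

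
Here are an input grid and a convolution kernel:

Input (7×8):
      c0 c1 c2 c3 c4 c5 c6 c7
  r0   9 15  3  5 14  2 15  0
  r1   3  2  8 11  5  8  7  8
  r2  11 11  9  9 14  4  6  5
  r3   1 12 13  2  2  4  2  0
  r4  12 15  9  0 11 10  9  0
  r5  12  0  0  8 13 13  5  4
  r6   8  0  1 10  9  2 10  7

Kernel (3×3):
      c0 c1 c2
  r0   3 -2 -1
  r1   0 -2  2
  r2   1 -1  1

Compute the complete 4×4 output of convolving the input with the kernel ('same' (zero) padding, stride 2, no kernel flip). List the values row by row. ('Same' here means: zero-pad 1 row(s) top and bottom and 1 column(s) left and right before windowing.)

Output[0,0]: The receptive field on the zero-padded input at this output position is [0 0 0 / 0 9 15 / 0 3 2]. Elementwise product with the kernel and sum: 0·3 + 0·-2 + 0·-1 + 9·-2 + 15·2 + 0·1 + 3·-1 + 2·1.

11 9 -10 -21
3 -20 -1 2
-20 -2 4 2
-40 10 -29 19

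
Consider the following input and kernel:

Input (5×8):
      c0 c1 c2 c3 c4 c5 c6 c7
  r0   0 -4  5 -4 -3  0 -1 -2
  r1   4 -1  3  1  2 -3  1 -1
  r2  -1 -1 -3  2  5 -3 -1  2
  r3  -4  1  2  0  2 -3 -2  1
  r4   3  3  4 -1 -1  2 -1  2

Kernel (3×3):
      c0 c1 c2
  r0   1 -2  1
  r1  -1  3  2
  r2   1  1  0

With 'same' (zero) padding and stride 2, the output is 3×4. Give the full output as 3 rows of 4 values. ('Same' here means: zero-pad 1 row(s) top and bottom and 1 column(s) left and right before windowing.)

Output[0,0]: The receptive field on the zero-padded input at this output position is [0 0 0 / 0 0 -4 / 0 4 -1]. Elementwise product with the kernel and sum: 0·1 + 0·-2 + 0·1 + 0·-1 + 0·3 + -4·2 + 0·1 + 4·1.
Output[0,1]: The receptive field on the zero-padded input at this output position is [0 0 0 / -4 5 -4 / -1 3 1]. Elementwise product with the kernel and sum: 0·1 + 0·-2 + 0·1 + -4·-1 + 5·3 + -4·2 + -1·1 + 3·1.

-4 13 -2 -9
-18 -7 3 -7
24 4 -5 1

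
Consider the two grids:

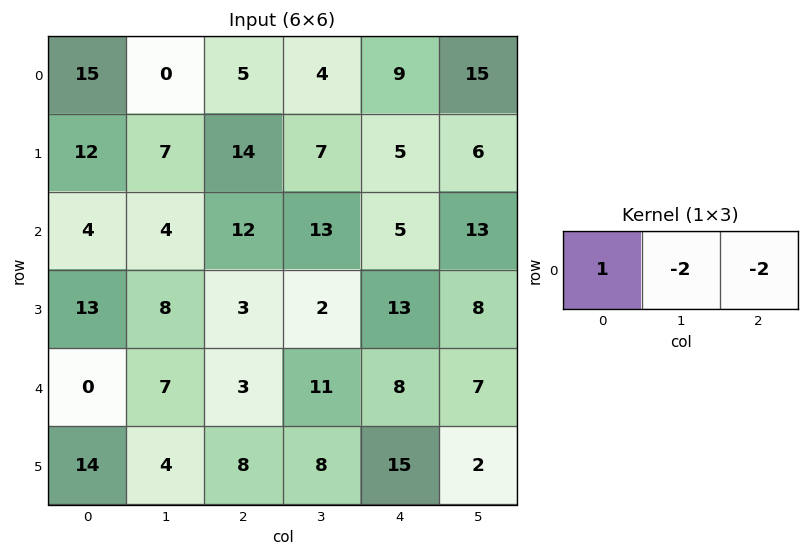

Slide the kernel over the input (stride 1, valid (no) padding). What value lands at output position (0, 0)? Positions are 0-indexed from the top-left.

5

The receptive field on the input at this output position is [15 0 5]. Elementwise product with the kernel and sum: 15·1 + 0·-2 + 5·-2.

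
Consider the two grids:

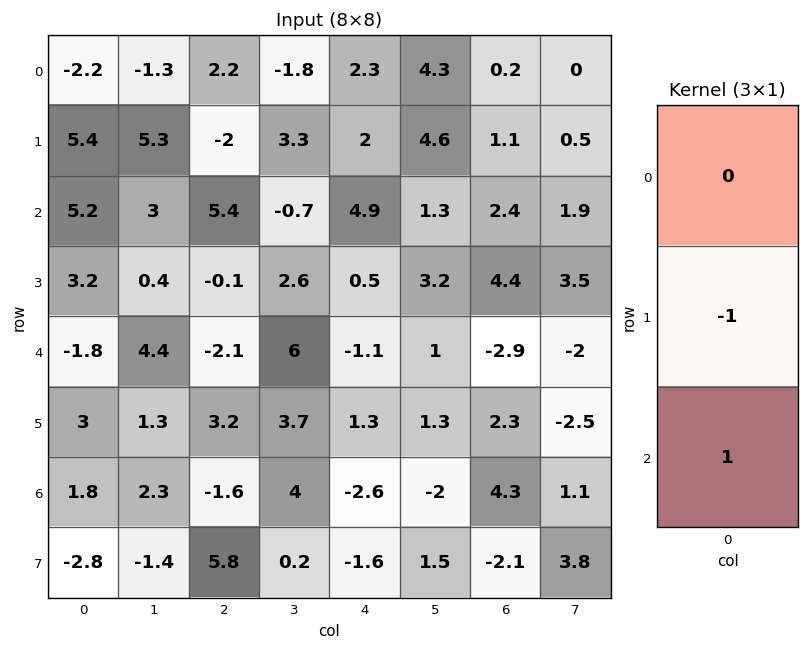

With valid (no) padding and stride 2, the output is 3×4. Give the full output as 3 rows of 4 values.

-0.2 7.4 2.9 1.3
-5 -2 -1.6 -7.3
-1.2 -4.8 -3.9 2

Output[0,0]: The receptive field on the input at this output position is [-2.2 / 5.4 / 5.2]. Elementwise product with the kernel and sum: 5.4·-1 + 5.2·1.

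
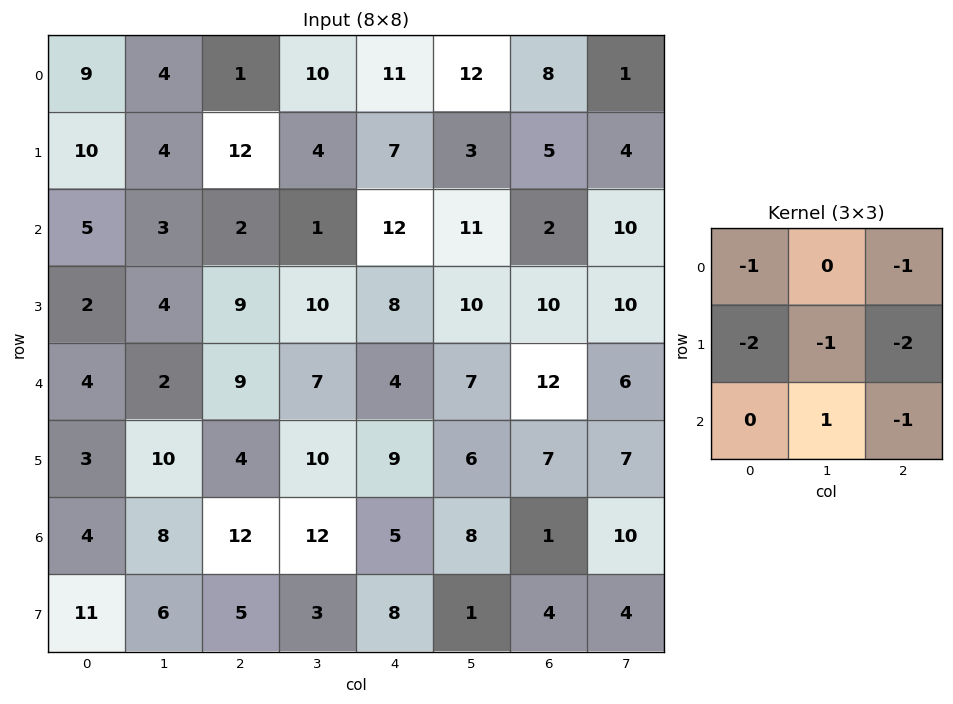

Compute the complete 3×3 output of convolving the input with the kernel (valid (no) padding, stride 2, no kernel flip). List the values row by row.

Output[0,0]: The receptive field on the input at this output position is [9 4 1 / 10 4 12 / 5 3 2]. Elementwise product with the kernel and sum: 9·-1 + 1·-1 + 10·-2 + 4·-1 + 12·-2 + 3·1 + 2·-1.

-57 -65 -37
-40 -55 -65
-41 -42 -47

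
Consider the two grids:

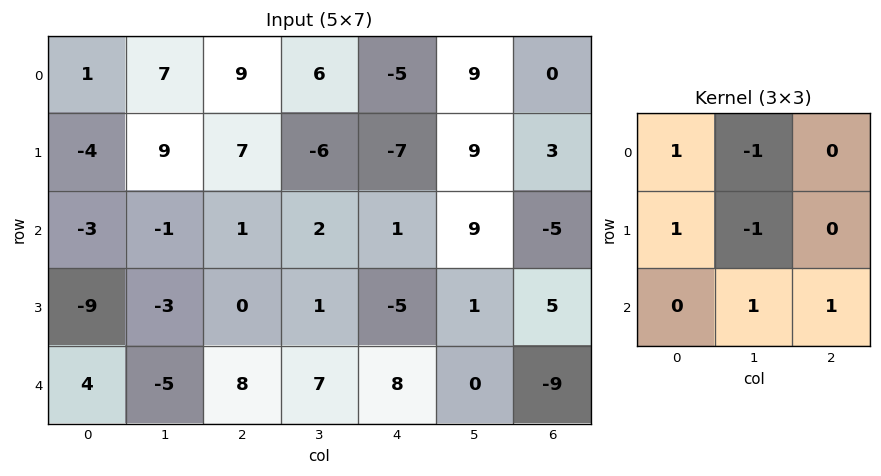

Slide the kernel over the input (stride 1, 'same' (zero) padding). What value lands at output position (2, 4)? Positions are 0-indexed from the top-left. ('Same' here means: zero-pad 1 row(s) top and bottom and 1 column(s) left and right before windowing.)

The receptive field on the zero-padded input at this output position is [-6 -7 9 / 2 1 9 / 1 -5 1]. Elementwise product with the kernel and sum: -6·1 + -7·-1 + 2·1 + 1·-1 + -5·1 + 1·1.

-2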